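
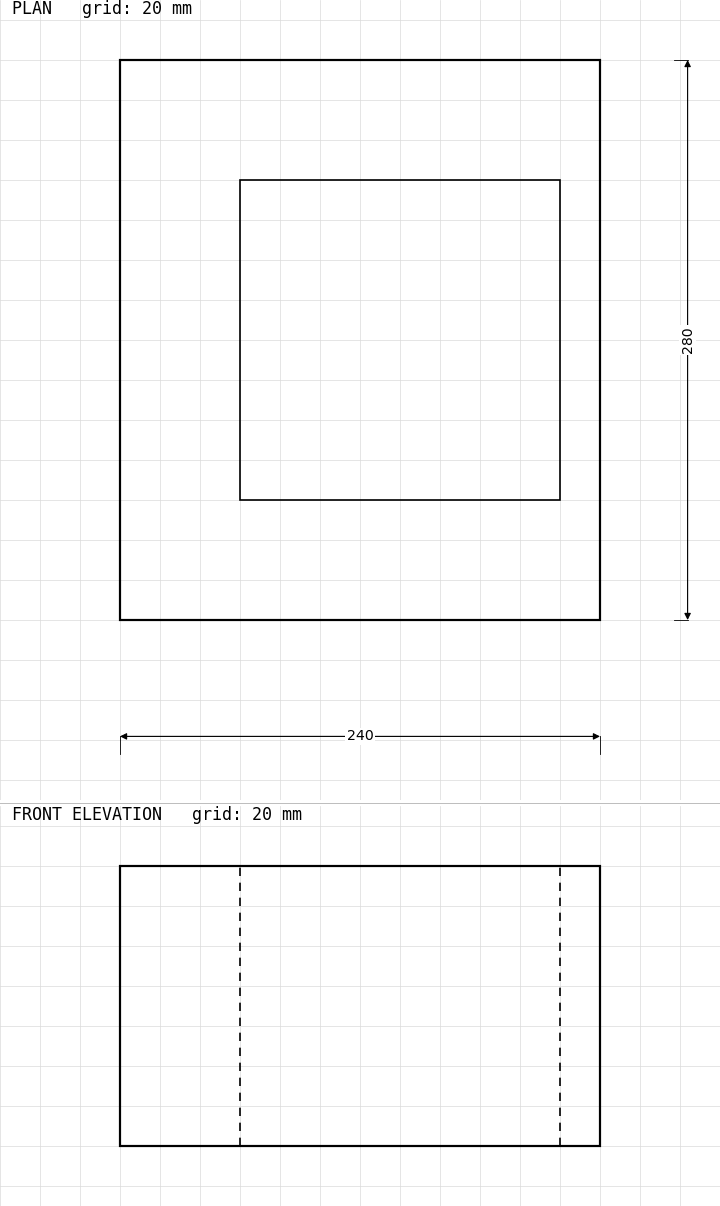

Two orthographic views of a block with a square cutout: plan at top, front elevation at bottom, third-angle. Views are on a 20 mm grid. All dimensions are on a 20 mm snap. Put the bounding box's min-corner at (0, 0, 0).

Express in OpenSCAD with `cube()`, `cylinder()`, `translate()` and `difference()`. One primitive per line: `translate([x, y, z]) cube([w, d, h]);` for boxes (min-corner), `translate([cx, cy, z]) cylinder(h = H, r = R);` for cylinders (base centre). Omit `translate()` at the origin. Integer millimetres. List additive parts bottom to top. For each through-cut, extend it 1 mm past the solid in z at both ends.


difference() {
  cube([240, 280, 140]);
  translate([60, 60, -1]) cube([160, 160, 142]);
}


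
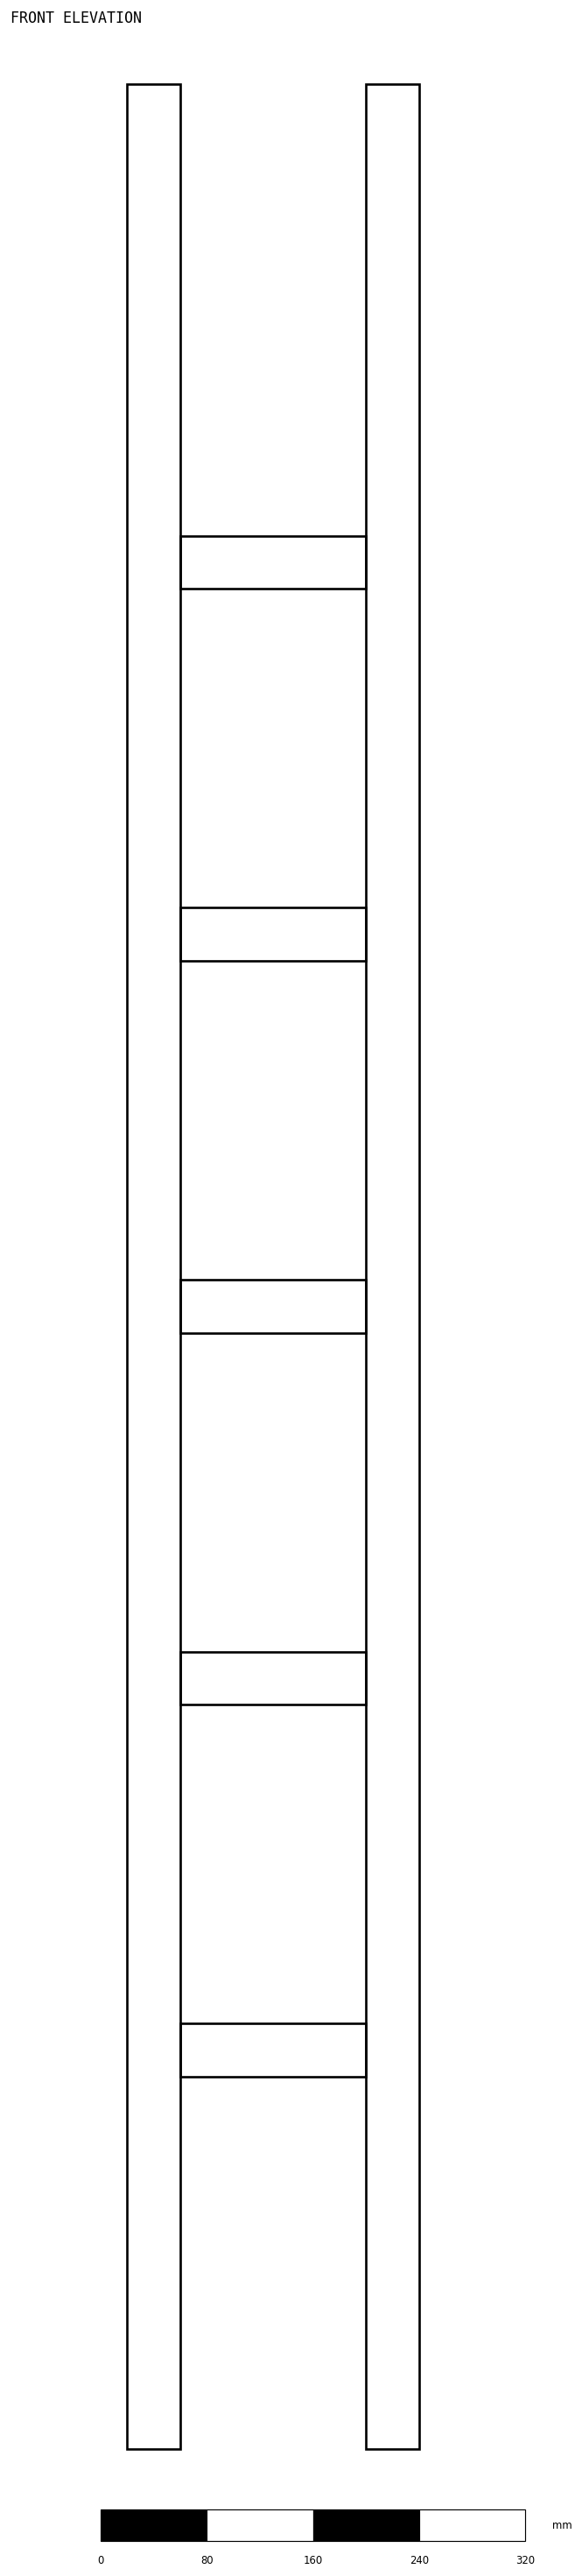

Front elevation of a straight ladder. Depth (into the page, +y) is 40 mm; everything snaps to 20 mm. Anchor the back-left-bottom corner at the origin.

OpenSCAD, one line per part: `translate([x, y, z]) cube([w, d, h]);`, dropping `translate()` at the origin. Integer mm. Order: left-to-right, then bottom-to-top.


cube([40, 40, 1780]);
translate([40, 0, 280]) cube([140, 40, 40]);
translate([40, 0, 560]) cube([140, 40, 40]);
translate([40, 0, 840]) cube([140, 40, 40]);
translate([40, 0, 1120]) cube([140, 40, 40]);
translate([40, 0, 1400]) cube([140, 40, 40]);
translate([180, 0, 0]) cube([40, 40, 1780]);


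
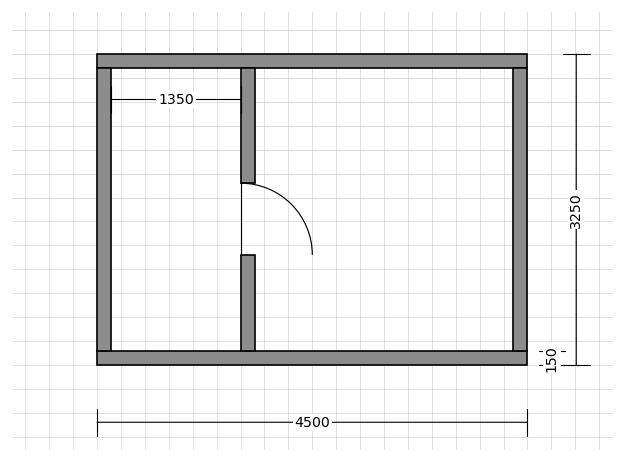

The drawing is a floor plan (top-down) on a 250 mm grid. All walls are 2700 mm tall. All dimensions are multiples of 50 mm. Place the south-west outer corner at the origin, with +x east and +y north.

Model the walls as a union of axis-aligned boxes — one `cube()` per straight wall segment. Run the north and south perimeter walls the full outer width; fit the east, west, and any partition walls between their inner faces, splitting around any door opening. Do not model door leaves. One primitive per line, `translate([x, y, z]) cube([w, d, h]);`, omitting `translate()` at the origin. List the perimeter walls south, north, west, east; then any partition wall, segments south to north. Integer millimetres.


cube([4500, 150, 2700]);
translate([0, 3100, 0]) cube([4500, 150, 2700]);
translate([0, 150, 0]) cube([150, 2950, 2700]);
translate([4350, 150, 0]) cube([150, 2950, 2700]);
translate([1500, 150, 0]) cube([150, 1000, 2700]);
translate([1500, 1900, 0]) cube([150, 1200, 2700]);


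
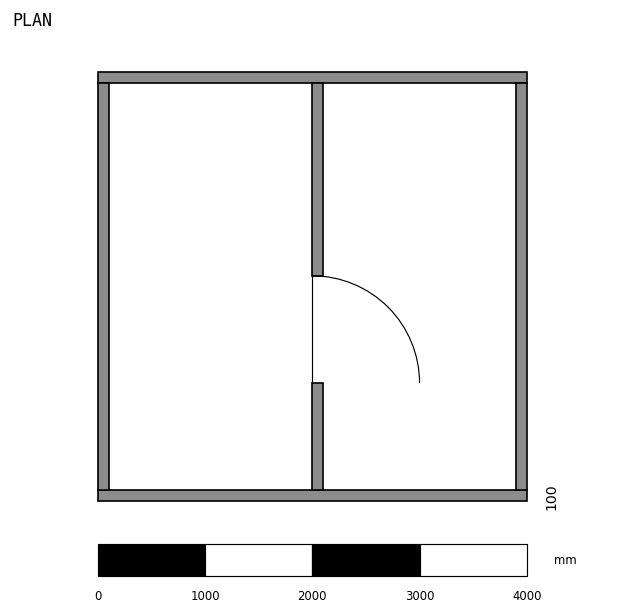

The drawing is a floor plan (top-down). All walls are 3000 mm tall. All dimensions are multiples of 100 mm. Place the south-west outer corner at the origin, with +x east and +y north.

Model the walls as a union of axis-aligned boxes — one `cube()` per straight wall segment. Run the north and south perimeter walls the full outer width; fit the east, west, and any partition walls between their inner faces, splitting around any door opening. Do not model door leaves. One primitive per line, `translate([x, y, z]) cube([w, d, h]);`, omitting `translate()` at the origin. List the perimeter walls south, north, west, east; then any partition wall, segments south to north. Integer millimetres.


cube([4000, 100, 3000]);
translate([0, 3900, 0]) cube([4000, 100, 3000]);
translate([0, 100, 0]) cube([100, 3800, 3000]);
translate([3900, 100, 0]) cube([100, 3800, 3000]);
translate([2000, 100, 0]) cube([100, 1000, 3000]);
translate([2000, 2100, 0]) cube([100, 1800, 3000]);


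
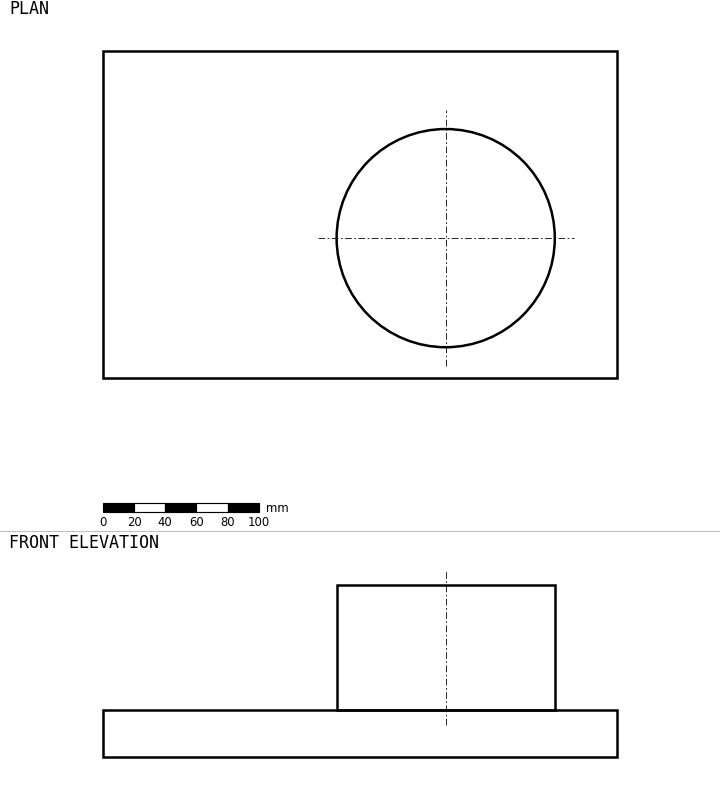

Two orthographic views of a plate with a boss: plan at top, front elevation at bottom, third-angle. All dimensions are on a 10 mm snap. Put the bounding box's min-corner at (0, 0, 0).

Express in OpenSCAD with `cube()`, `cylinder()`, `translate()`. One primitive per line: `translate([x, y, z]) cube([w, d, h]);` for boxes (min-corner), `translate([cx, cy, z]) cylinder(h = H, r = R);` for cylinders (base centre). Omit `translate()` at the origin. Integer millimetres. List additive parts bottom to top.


cube([330, 210, 30]);
translate([220, 90, 30]) cylinder(h = 80, r = 70);


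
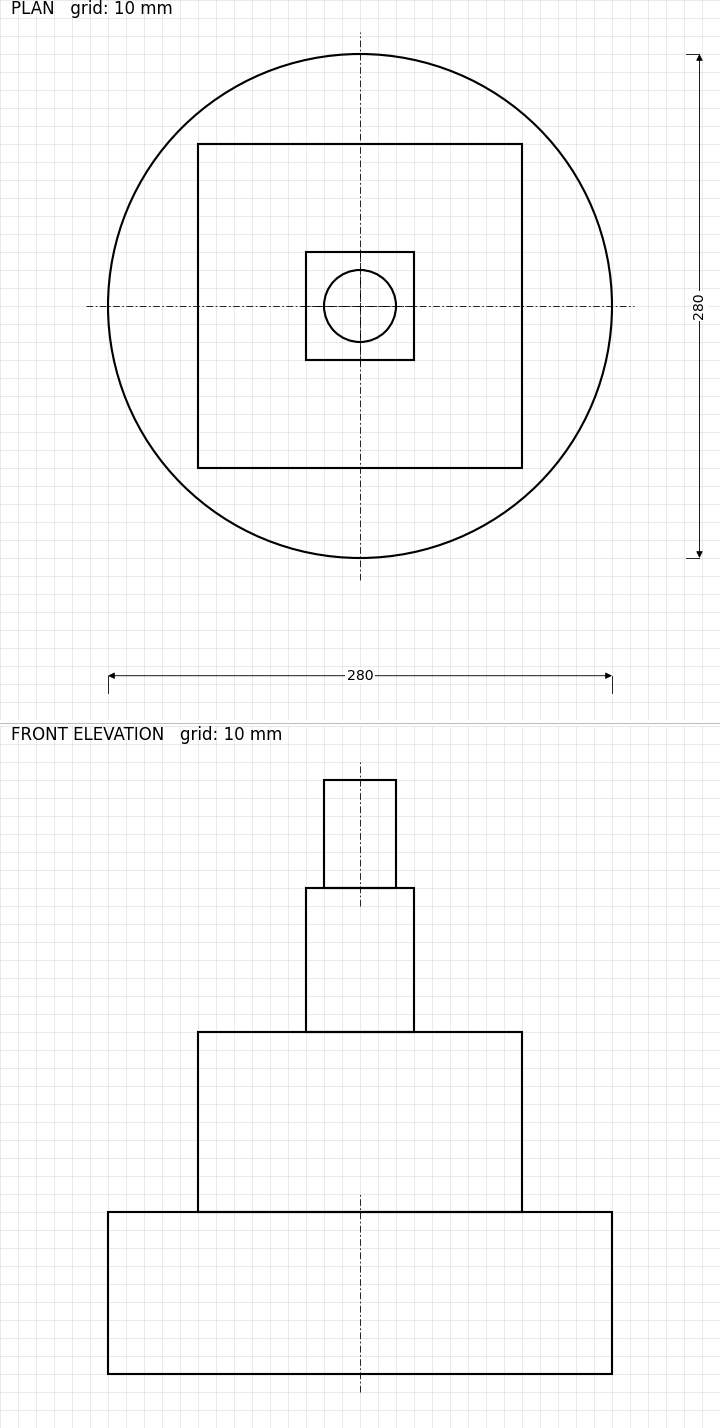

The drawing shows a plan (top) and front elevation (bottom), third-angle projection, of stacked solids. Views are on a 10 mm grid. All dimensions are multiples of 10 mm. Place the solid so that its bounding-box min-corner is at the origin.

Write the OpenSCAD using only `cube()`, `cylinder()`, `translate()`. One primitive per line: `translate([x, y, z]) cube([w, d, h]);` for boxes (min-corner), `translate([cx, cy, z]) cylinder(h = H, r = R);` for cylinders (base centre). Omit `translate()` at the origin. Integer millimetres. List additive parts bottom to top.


translate([140, 140, 0]) cylinder(h = 90, r = 140);
translate([50, 50, 90]) cube([180, 180, 100]);
translate([110, 110, 190]) cube([60, 60, 80]);
translate([140, 140, 270]) cylinder(h = 60, r = 20);


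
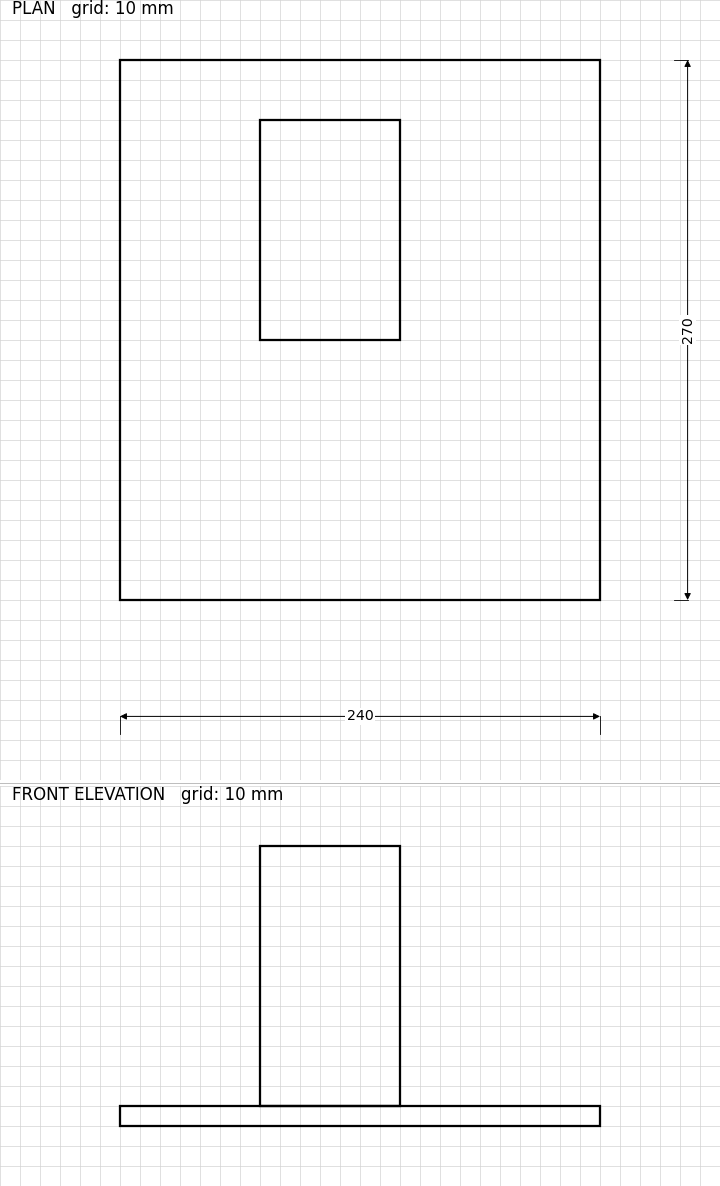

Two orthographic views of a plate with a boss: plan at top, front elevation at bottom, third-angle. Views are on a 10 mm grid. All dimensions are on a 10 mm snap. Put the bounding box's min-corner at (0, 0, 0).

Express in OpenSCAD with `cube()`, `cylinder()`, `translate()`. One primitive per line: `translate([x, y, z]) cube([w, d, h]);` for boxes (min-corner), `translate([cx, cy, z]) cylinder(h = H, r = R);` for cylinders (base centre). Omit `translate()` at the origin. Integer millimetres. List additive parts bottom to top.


cube([240, 270, 10]);
translate([70, 130, 10]) cube([70, 110, 130]);


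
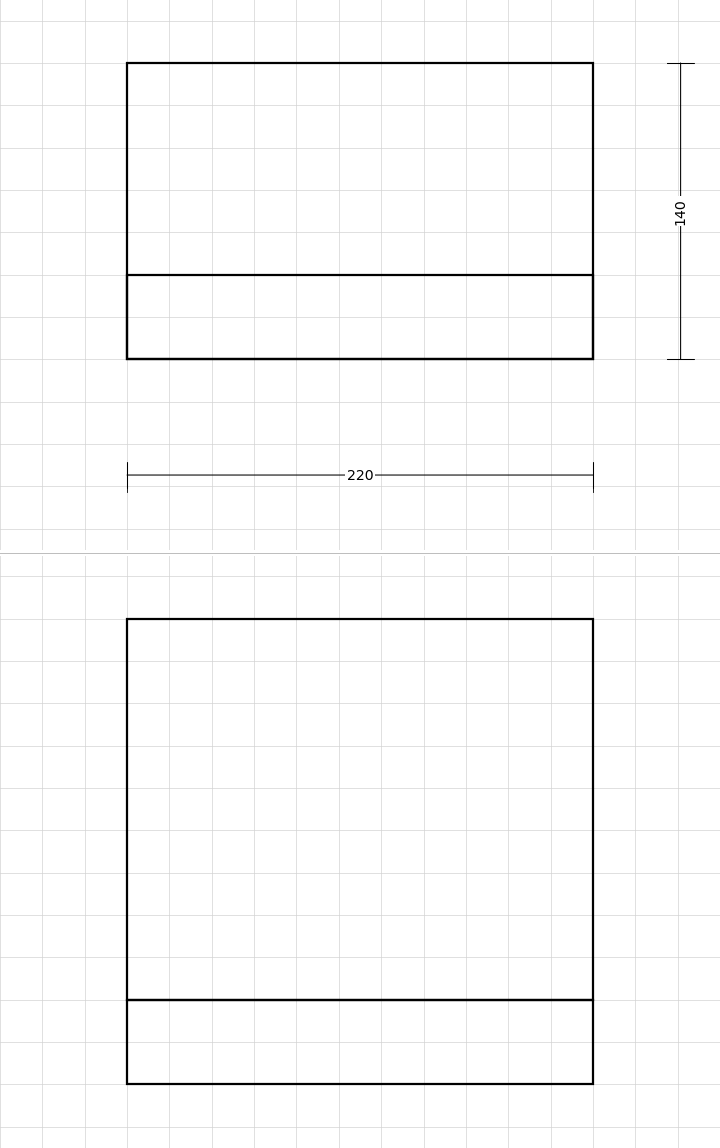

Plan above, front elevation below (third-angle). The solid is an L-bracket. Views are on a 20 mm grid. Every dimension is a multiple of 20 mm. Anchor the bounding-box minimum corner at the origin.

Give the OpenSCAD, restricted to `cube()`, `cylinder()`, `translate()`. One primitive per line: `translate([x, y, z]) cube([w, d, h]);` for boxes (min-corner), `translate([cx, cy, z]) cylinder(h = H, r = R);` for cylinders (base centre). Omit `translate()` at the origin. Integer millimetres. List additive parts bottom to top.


cube([220, 140, 40]);
translate([0, 0, 40]) cube([220, 40, 180]);


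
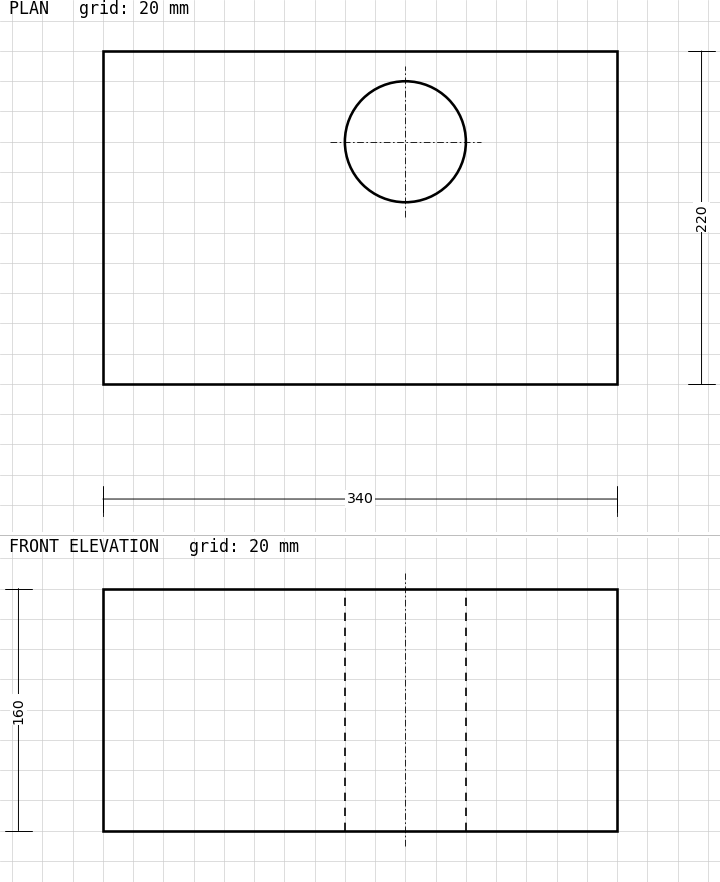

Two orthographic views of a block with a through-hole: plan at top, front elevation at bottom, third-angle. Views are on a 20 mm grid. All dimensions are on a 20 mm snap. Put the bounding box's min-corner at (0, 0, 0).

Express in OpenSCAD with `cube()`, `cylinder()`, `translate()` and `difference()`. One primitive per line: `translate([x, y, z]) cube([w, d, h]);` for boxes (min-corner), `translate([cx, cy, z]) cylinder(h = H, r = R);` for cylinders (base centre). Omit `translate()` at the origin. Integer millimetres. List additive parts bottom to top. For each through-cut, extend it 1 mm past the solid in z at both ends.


difference() {
  cube([340, 220, 160]);
  translate([200, 160, -1]) cylinder(h = 162, r = 40);
}


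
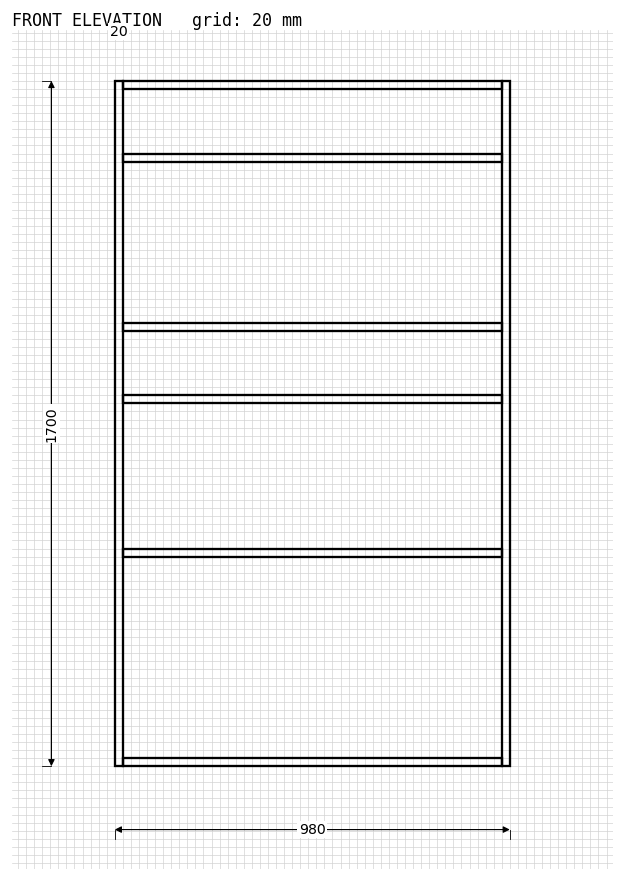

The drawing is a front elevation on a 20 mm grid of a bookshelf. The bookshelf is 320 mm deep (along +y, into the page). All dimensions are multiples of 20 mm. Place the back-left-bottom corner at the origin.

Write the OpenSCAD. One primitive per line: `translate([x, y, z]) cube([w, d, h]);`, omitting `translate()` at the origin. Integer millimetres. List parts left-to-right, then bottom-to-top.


cube([20, 320, 1700]);
translate([20, 0, 0]) cube([940, 320, 20]);
translate([20, 0, 520]) cube([940, 320, 20]);
translate([20, 0, 900]) cube([940, 320, 20]);
translate([20, 0, 1080]) cube([940, 320, 20]);
translate([20, 0, 1500]) cube([940, 320, 20]);
translate([20, 0, 1680]) cube([940, 320, 20]);
translate([960, 0, 0]) cube([20, 320, 1700]);


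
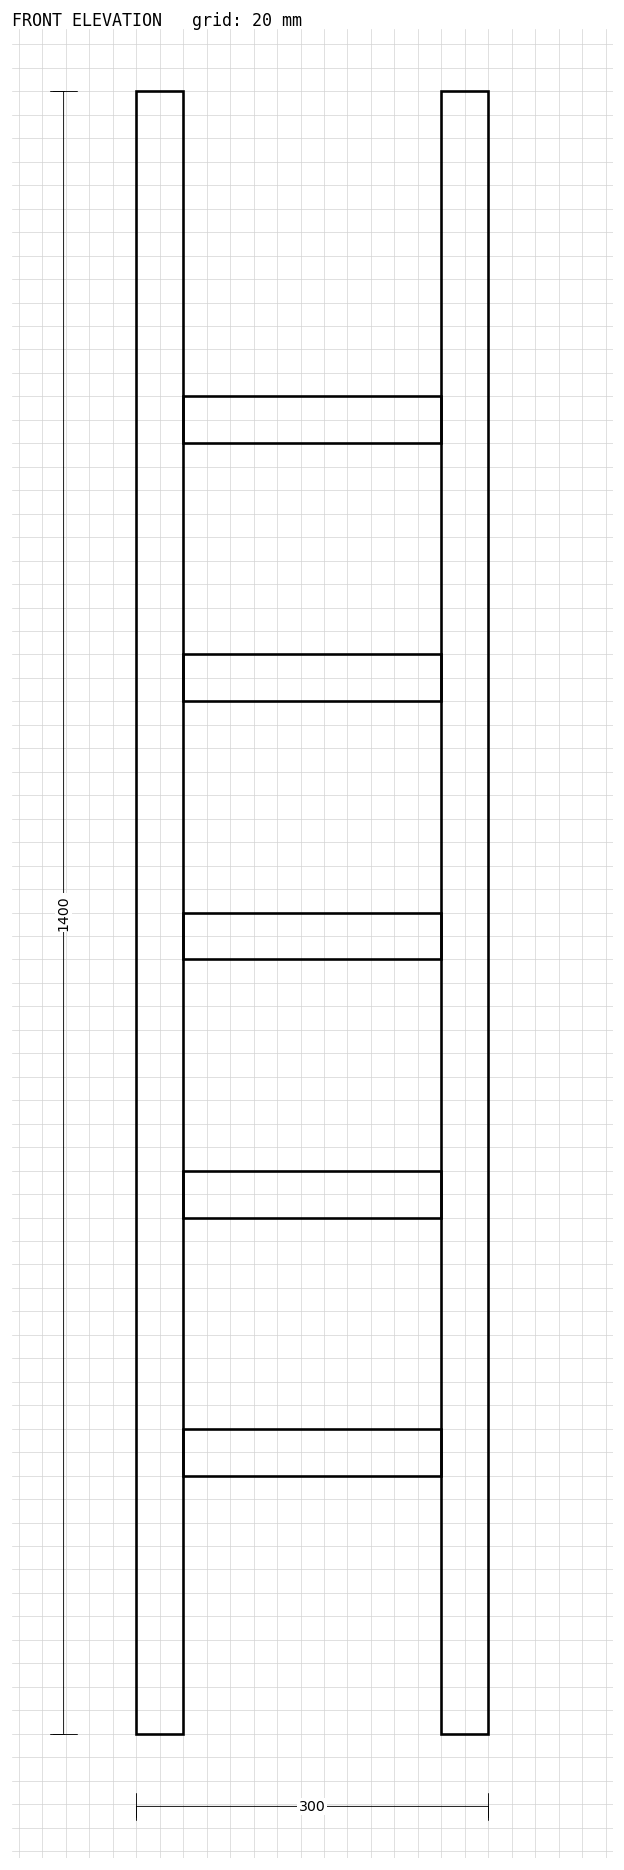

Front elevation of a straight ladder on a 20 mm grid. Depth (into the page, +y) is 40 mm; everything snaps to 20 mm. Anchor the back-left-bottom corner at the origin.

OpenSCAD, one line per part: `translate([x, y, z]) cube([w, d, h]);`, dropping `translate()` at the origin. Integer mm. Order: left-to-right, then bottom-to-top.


cube([40, 40, 1400]);
translate([40, 0, 220]) cube([220, 40, 40]);
translate([40, 0, 440]) cube([220, 40, 40]);
translate([40, 0, 660]) cube([220, 40, 40]);
translate([40, 0, 880]) cube([220, 40, 40]);
translate([40, 0, 1100]) cube([220, 40, 40]);
translate([260, 0, 0]) cube([40, 40, 1400]);


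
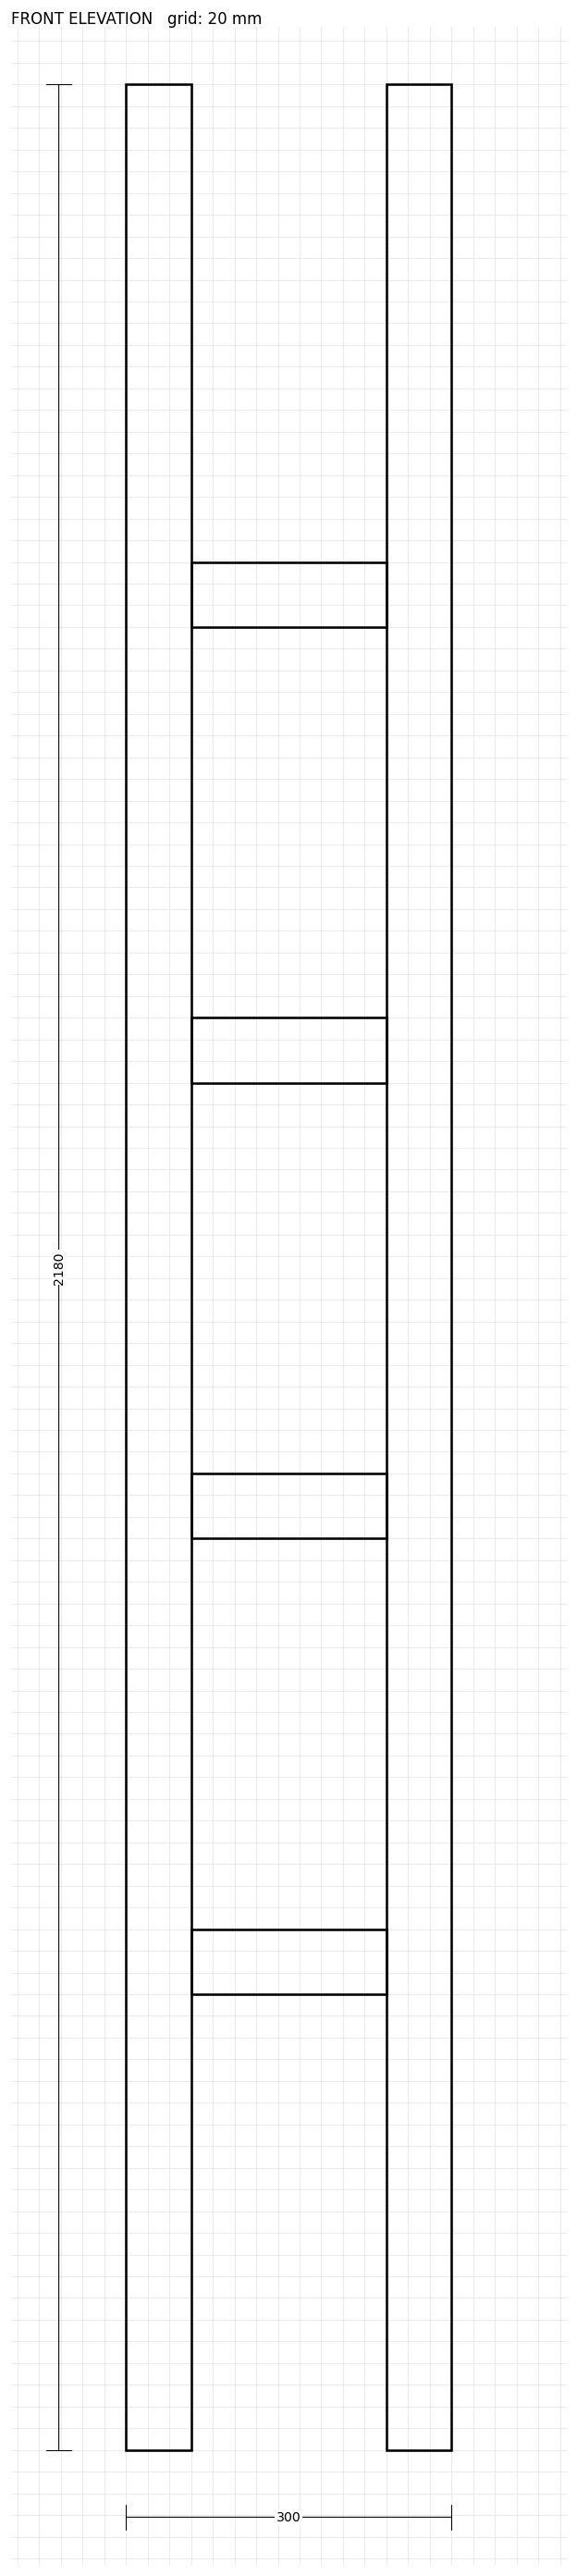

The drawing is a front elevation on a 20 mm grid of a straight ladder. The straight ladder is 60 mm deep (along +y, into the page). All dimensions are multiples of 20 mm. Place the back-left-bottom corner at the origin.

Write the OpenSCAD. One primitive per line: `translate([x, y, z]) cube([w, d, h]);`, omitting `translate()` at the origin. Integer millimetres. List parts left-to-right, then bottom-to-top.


cube([60, 60, 2180]);
translate([60, 0, 420]) cube([180, 60, 60]);
translate([60, 0, 840]) cube([180, 60, 60]);
translate([60, 0, 1260]) cube([180, 60, 60]);
translate([60, 0, 1680]) cube([180, 60, 60]);
translate([240, 0, 0]) cube([60, 60, 2180]);


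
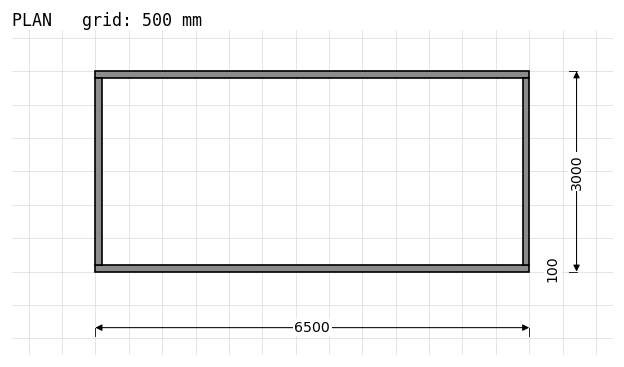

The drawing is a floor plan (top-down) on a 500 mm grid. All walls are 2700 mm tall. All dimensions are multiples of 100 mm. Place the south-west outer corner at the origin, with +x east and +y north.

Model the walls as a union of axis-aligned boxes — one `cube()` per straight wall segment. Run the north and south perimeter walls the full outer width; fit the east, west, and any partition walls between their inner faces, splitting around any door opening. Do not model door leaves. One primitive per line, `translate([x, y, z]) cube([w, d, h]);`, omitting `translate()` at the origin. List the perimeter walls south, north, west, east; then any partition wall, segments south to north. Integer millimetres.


cube([6500, 100, 2700]);
translate([0, 2900, 0]) cube([6500, 100, 2700]);
translate([0, 100, 0]) cube([100, 2800, 2700]);
translate([6400, 100, 0]) cube([100, 2800, 2700]);


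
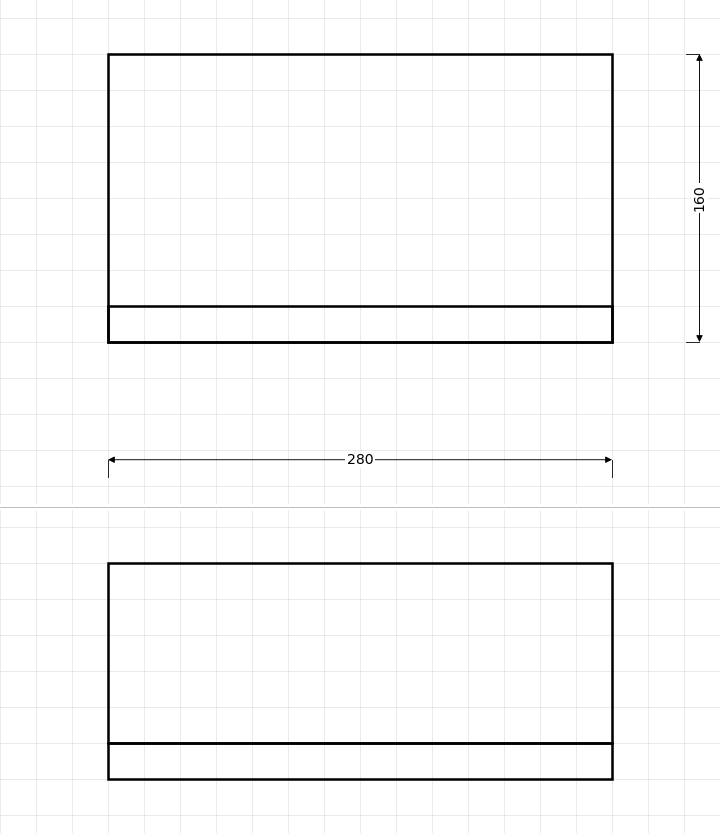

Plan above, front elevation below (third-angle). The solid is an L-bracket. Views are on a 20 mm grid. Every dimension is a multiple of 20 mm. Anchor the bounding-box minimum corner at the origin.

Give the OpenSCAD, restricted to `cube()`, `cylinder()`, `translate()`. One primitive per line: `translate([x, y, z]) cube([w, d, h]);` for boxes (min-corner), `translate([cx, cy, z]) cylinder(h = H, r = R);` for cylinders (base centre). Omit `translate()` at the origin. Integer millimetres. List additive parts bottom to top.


cube([280, 160, 20]);
translate([0, 0, 20]) cube([280, 20, 100]);


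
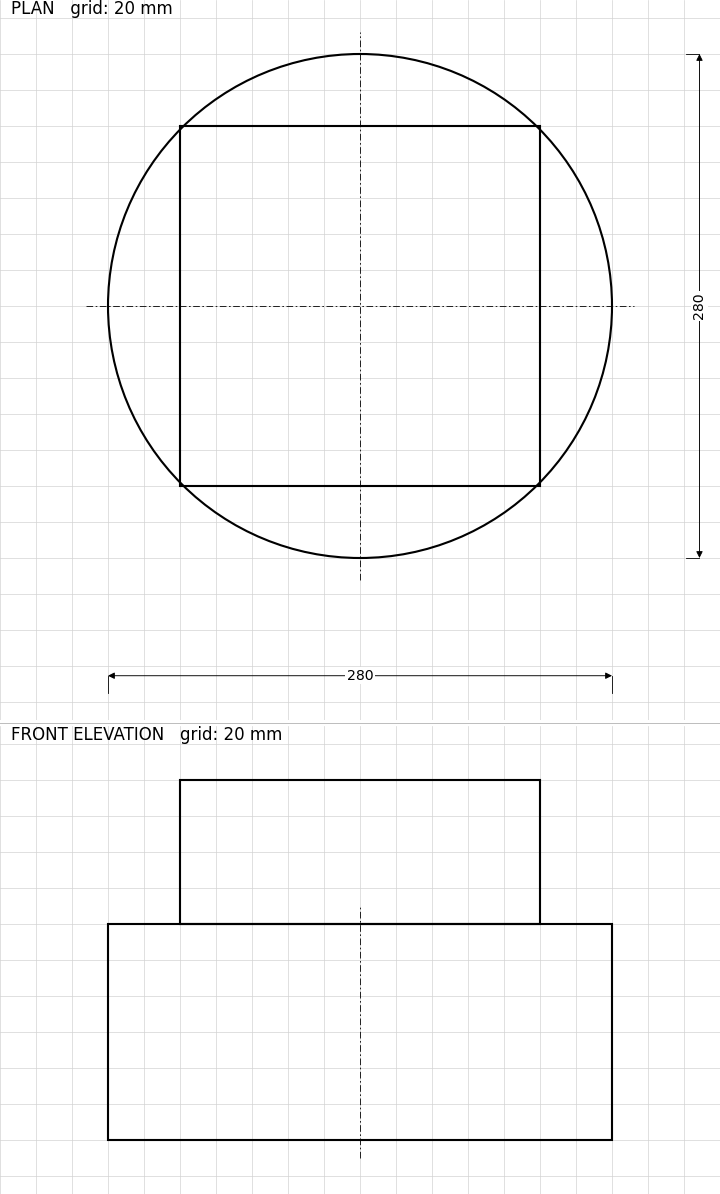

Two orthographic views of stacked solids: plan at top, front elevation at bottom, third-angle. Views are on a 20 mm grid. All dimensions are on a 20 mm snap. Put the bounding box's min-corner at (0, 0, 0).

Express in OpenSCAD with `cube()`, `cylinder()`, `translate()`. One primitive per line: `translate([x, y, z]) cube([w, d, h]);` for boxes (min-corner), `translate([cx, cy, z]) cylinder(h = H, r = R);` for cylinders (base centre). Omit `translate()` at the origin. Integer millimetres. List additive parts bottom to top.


translate([140, 140, 0]) cylinder(h = 120, r = 140);
translate([40, 40, 120]) cube([200, 200, 80]);


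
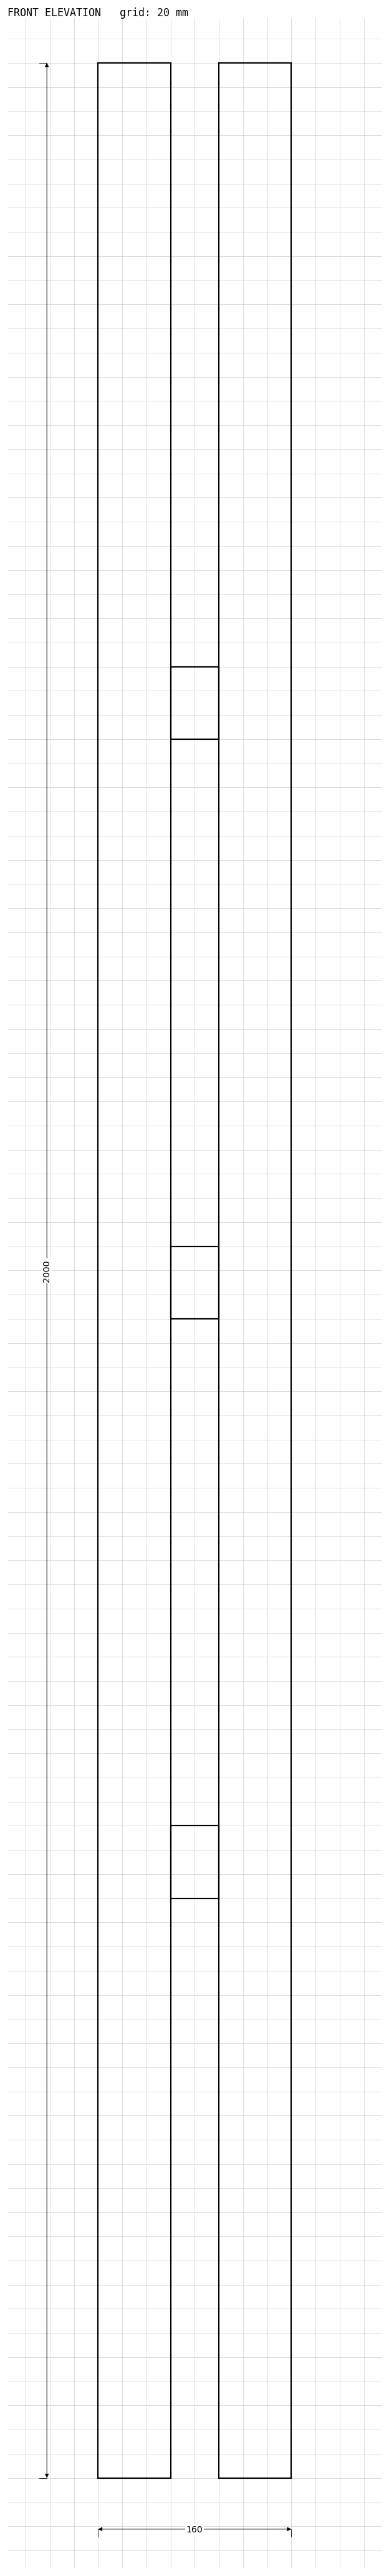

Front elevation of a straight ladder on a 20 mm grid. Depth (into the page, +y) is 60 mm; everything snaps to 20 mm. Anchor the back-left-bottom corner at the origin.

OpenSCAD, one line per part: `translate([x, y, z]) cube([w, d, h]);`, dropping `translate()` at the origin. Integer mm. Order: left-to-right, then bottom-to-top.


cube([60, 60, 2000]);
translate([60, 0, 480]) cube([40, 60, 60]);
translate([60, 0, 960]) cube([40, 60, 60]);
translate([60, 0, 1440]) cube([40, 60, 60]);
translate([100, 0, 0]) cube([60, 60, 2000]);


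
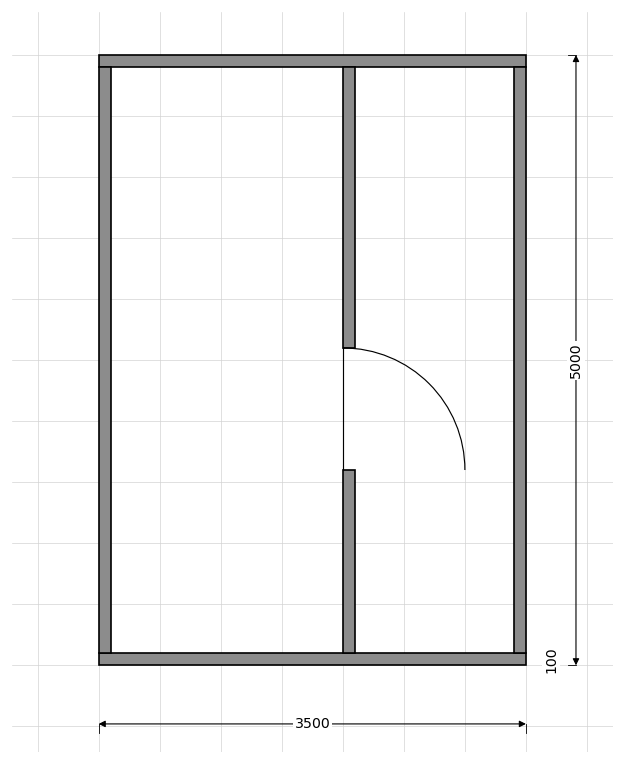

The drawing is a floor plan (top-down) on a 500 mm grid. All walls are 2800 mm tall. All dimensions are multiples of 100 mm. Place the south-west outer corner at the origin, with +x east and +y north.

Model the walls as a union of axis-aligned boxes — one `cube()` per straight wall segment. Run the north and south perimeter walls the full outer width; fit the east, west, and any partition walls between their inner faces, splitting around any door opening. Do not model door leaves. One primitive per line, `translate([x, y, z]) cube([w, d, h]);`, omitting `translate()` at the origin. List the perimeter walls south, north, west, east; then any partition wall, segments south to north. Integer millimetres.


cube([3500, 100, 2800]);
translate([0, 4900, 0]) cube([3500, 100, 2800]);
translate([0, 100, 0]) cube([100, 4800, 2800]);
translate([3400, 100, 0]) cube([100, 4800, 2800]);
translate([2000, 100, 0]) cube([100, 1500, 2800]);
translate([2000, 2600, 0]) cube([100, 2300, 2800]);


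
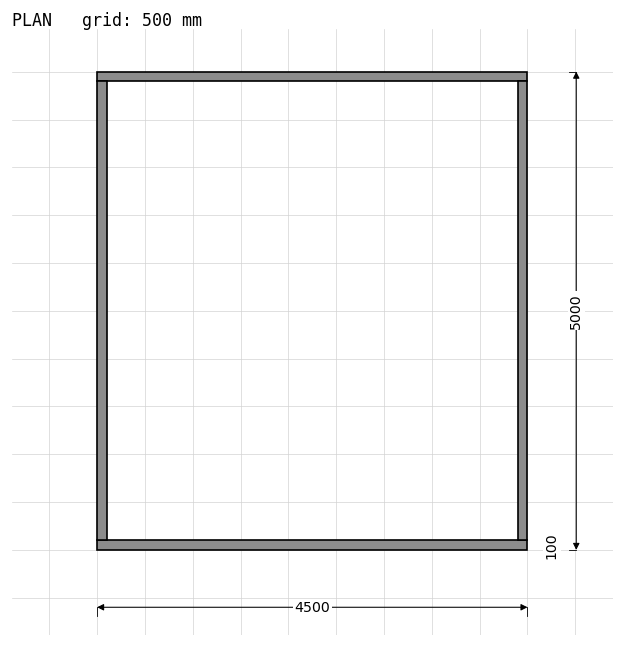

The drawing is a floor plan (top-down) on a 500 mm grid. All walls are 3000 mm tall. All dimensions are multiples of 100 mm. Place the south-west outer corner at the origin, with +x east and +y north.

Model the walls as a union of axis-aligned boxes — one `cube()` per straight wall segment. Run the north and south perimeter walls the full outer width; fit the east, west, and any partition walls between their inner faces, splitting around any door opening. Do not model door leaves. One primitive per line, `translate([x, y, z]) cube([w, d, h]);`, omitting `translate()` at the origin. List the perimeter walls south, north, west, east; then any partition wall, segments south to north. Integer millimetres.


cube([4500, 100, 3000]);
translate([0, 4900, 0]) cube([4500, 100, 3000]);
translate([0, 100, 0]) cube([100, 4800, 3000]);
translate([4400, 100, 0]) cube([100, 4800, 3000]);


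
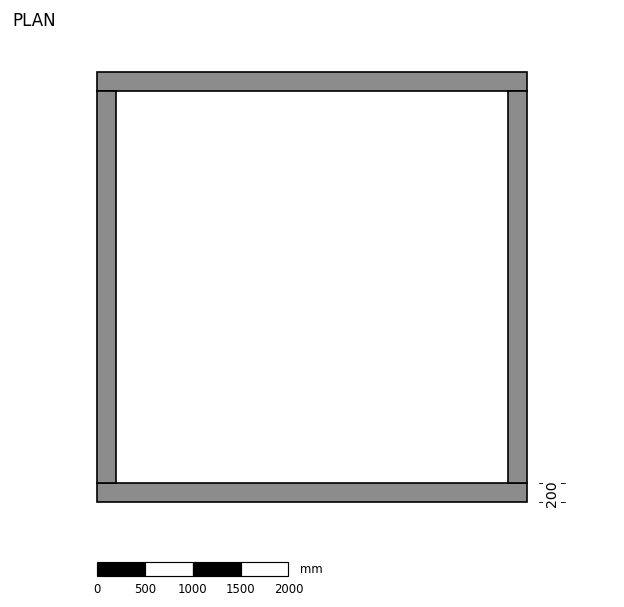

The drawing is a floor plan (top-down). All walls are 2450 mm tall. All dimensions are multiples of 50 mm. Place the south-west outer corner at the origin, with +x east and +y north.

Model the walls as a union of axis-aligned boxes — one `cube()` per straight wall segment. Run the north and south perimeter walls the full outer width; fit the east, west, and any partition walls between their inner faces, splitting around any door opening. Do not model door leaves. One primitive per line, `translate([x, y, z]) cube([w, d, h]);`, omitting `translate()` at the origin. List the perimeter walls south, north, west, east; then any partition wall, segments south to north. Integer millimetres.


cube([4500, 200, 2450]);
translate([0, 4300, 0]) cube([4500, 200, 2450]);
translate([0, 200, 0]) cube([200, 4100, 2450]);
translate([4300, 200, 0]) cube([200, 4100, 2450]);


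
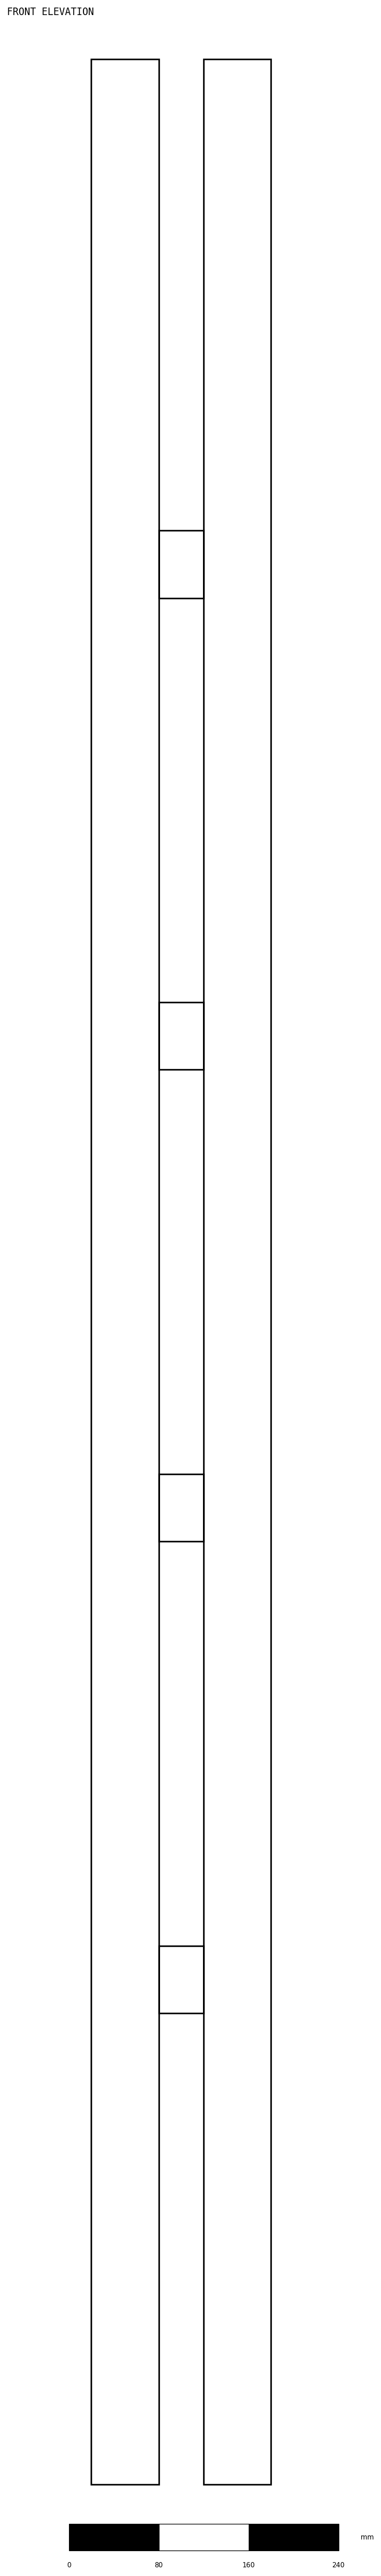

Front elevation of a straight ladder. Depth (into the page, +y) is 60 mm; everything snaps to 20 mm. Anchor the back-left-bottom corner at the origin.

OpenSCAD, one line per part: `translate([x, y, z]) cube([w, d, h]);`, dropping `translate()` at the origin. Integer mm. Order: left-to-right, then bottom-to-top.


cube([60, 60, 2160]);
translate([60, 0, 420]) cube([40, 60, 60]);
translate([60, 0, 840]) cube([40, 60, 60]);
translate([60, 0, 1260]) cube([40, 60, 60]);
translate([60, 0, 1680]) cube([40, 60, 60]);
translate([100, 0, 0]) cube([60, 60, 2160]);


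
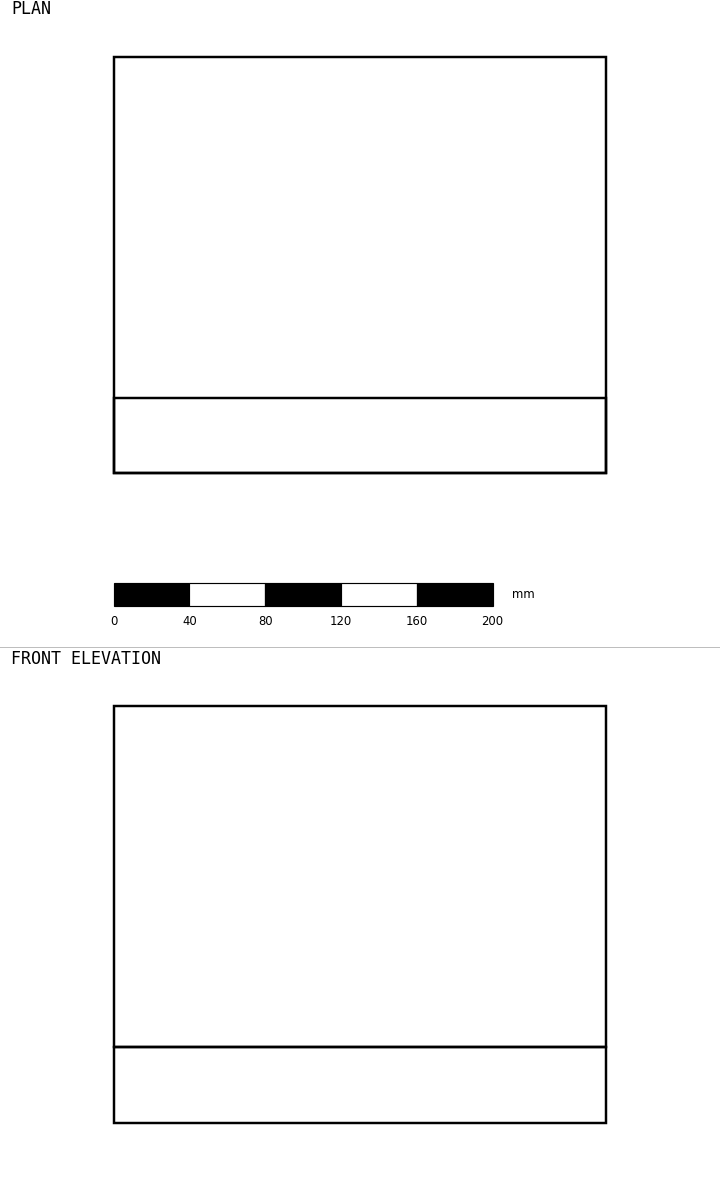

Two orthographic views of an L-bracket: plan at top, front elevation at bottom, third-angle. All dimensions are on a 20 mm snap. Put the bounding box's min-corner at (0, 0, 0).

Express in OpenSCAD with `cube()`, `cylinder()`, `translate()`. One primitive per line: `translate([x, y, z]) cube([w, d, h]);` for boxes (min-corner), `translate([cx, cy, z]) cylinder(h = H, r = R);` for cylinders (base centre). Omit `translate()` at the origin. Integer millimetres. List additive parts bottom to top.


cube([260, 220, 40]);
translate([0, 0, 40]) cube([260, 40, 180]);


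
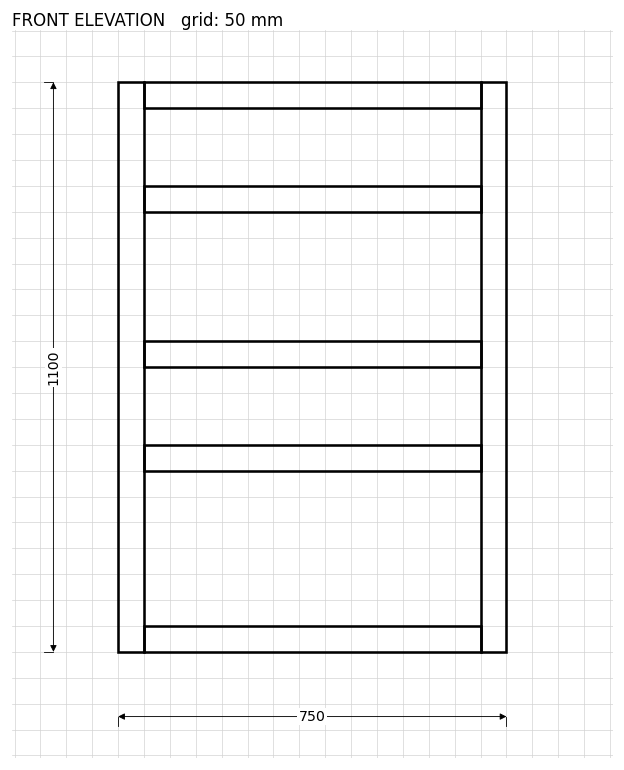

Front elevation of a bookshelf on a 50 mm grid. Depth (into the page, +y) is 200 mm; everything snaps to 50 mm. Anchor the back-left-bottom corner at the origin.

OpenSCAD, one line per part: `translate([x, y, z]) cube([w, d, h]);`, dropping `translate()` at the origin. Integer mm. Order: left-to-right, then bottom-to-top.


cube([50, 200, 1100]);
translate([50, 0, 0]) cube([650, 200, 50]);
translate([50, 0, 350]) cube([650, 200, 50]);
translate([50, 0, 550]) cube([650, 200, 50]);
translate([50, 0, 850]) cube([650, 200, 50]);
translate([50, 0, 1050]) cube([650, 200, 50]);
translate([700, 0, 0]) cube([50, 200, 1100]);


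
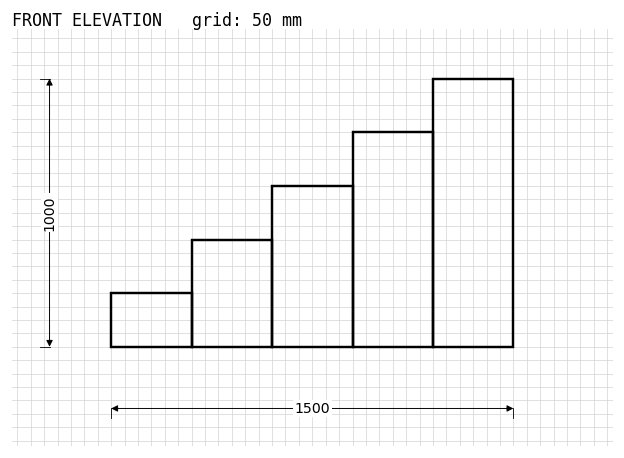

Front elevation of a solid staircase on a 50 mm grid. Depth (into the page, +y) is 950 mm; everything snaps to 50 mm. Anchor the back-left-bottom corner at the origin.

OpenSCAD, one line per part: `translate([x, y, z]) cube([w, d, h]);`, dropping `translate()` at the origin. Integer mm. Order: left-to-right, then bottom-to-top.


cube([300, 950, 200]);
translate([300, 0, 0]) cube([300, 950, 400]);
translate([600, 0, 0]) cube([300, 950, 600]);
translate([900, 0, 0]) cube([300, 950, 800]);
translate([1200, 0, 0]) cube([300, 950, 1000]);


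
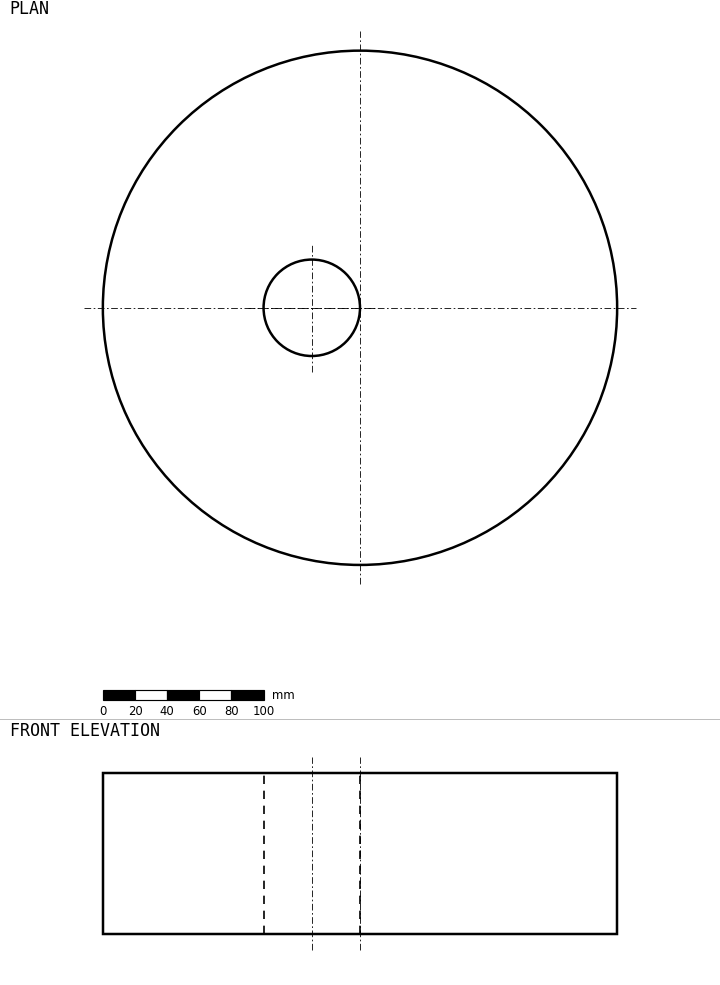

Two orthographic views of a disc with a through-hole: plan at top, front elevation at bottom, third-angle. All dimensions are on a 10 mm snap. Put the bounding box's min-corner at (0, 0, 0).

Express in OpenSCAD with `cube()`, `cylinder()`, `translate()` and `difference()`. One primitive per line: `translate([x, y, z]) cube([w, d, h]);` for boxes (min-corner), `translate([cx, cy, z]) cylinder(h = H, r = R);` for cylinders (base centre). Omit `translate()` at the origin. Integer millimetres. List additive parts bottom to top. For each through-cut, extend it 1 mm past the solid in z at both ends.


difference() {
  translate([160, 160, 0]) cylinder(h = 100, r = 160);
  translate([130, 160, -1]) cylinder(h = 102, r = 30);
}


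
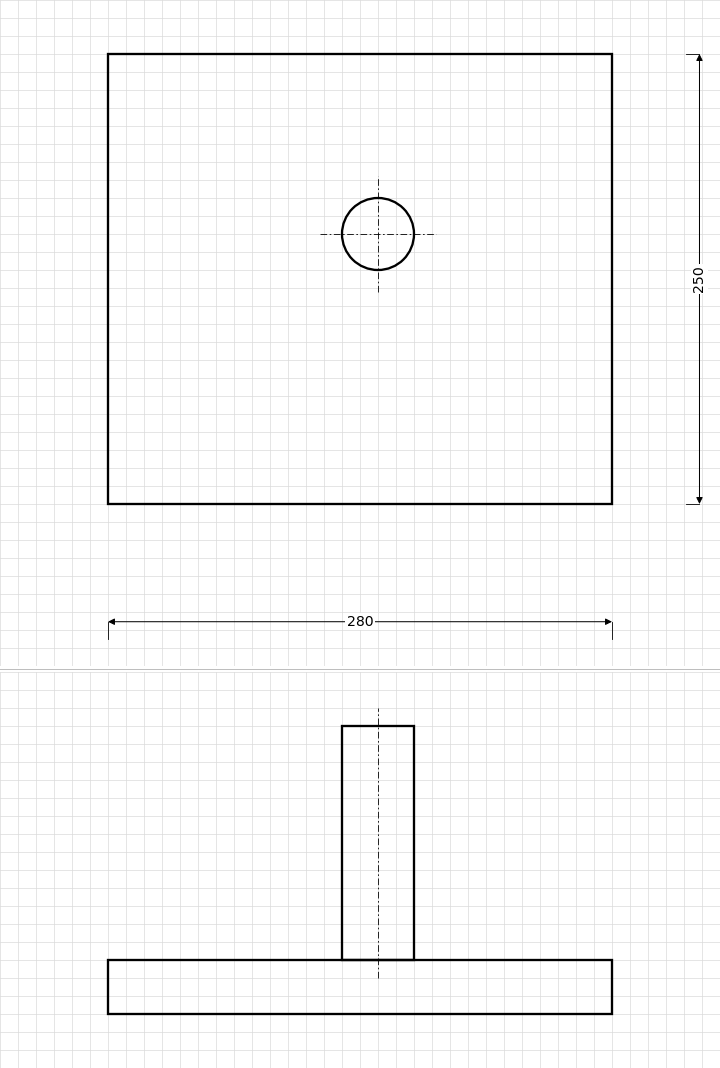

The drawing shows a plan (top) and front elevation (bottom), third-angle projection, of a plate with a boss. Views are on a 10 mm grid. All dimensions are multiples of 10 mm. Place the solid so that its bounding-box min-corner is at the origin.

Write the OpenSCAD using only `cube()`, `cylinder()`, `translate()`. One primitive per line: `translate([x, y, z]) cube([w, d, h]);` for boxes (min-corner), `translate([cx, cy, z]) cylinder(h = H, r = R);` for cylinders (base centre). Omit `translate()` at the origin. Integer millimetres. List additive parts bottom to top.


cube([280, 250, 30]);
translate([150, 150, 30]) cylinder(h = 130, r = 20);


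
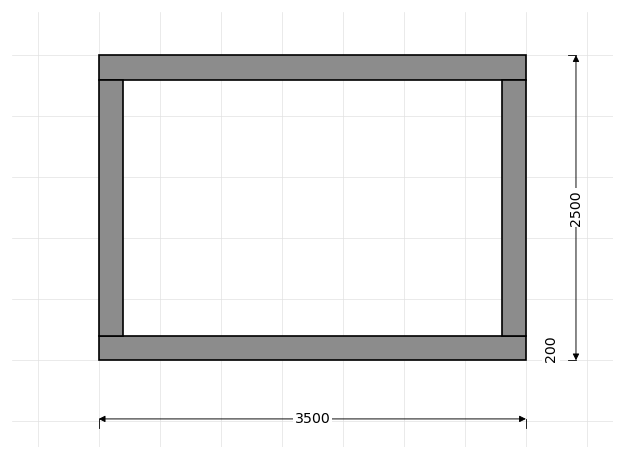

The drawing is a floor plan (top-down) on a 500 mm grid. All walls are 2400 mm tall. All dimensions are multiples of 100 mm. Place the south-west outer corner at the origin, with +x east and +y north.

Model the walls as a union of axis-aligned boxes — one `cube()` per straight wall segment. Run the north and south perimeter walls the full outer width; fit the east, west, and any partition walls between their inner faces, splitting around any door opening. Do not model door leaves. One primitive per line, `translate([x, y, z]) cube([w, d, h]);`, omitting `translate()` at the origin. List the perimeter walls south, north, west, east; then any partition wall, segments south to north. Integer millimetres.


cube([3500, 200, 2400]);
translate([0, 2300, 0]) cube([3500, 200, 2400]);
translate([0, 200, 0]) cube([200, 2100, 2400]);
translate([3300, 200, 0]) cube([200, 2100, 2400]);


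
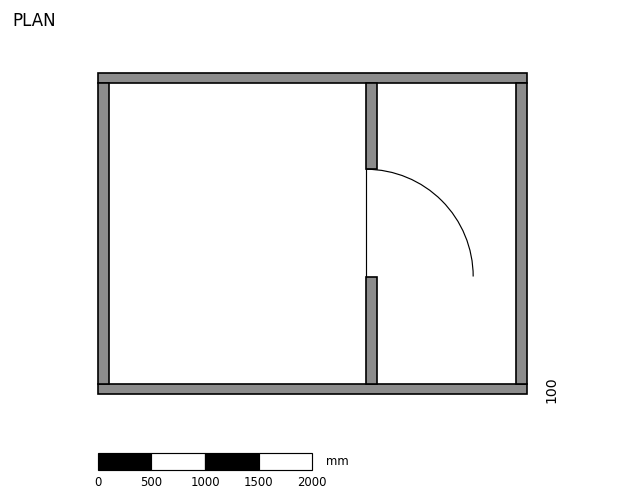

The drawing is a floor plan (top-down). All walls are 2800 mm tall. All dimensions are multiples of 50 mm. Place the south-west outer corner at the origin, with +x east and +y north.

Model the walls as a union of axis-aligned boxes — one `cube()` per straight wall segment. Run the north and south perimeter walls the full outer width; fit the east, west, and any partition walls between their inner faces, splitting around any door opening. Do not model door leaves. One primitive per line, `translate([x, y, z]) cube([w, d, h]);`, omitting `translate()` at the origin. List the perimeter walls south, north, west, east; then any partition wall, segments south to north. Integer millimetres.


cube([4000, 100, 2800]);
translate([0, 2900, 0]) cube([4000, 100, 2800]);
translate([0, 100, 0]) cube([100, 2800, 2800]);
translate([3900, 100, 0]) cube([100, 2800, 2800]);
translate([2500, 100, 0]) cube([100, 1000, 2800]);
translate([2500, 2100, 0]) cube([100, 800, 2800]);


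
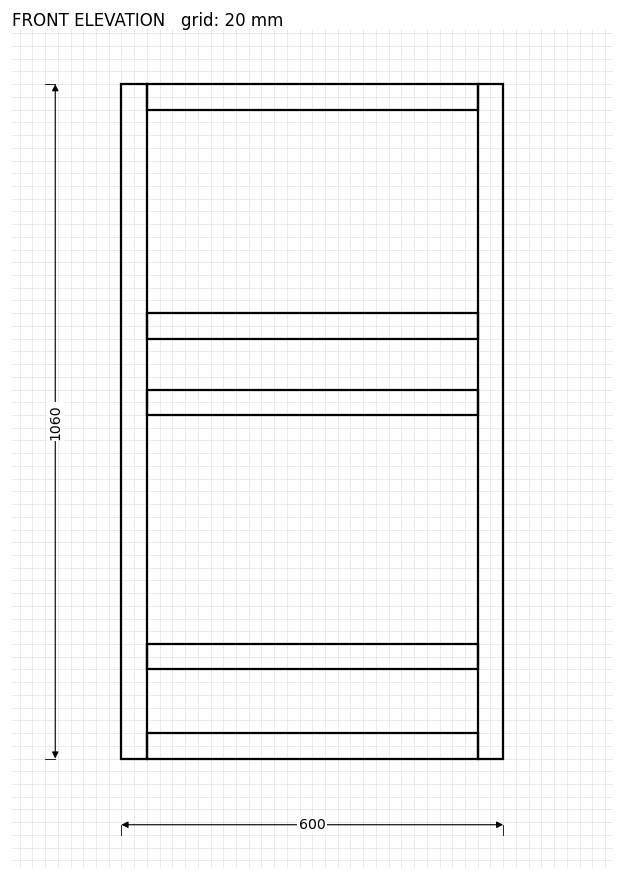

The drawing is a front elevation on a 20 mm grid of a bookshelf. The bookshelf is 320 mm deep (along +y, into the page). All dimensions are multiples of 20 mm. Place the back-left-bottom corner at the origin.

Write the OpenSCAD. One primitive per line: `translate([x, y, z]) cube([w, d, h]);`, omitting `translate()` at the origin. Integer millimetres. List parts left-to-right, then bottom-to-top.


cube([40, 320, 1060]);
translate([40, 0, 0]) cube([520, 320, 40]);
translate([40, 0, 140]) cube([520, 320, 40]);
translate([40, 0, 540]) cube([520, 320, 40]);
translate([40, 0, 660]) cube([520, 320, 40]);
translate([40, 0, 1020]) cube([520, 320, 40]);
translate([560, 0, 0]) cube([40, 320, 1060]);


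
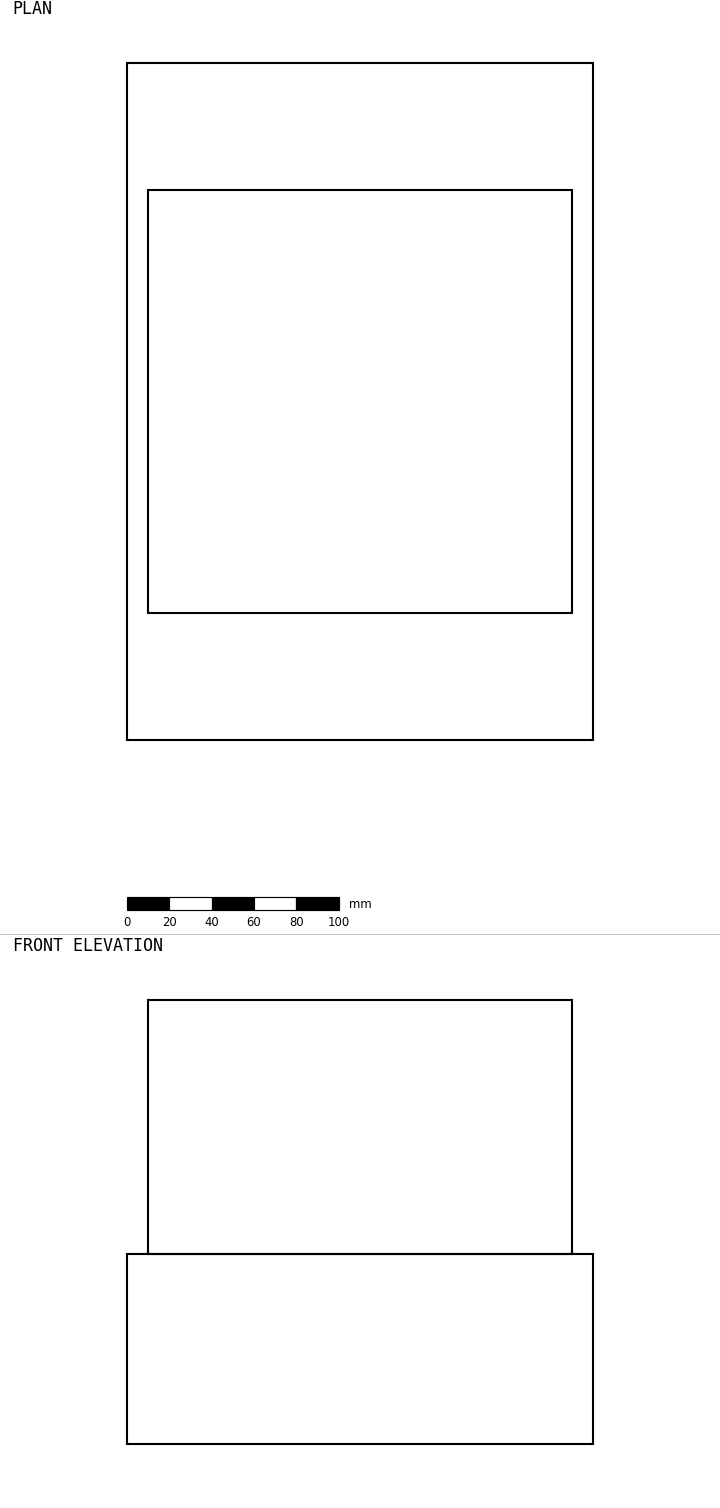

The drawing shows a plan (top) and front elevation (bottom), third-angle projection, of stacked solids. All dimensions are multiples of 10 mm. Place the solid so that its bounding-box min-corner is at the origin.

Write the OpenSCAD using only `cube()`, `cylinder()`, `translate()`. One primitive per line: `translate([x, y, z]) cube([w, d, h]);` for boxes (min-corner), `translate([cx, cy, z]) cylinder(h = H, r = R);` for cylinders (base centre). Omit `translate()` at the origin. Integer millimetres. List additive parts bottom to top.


cube([220, 320, 90]);
translate([10, 60, 90]) cube([200, 200, 120]);


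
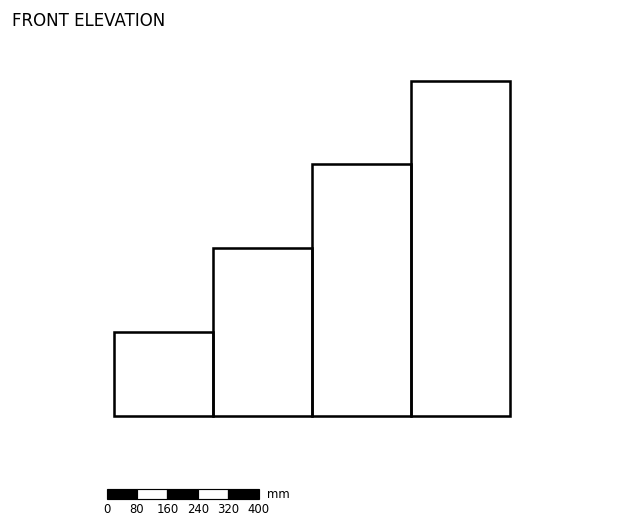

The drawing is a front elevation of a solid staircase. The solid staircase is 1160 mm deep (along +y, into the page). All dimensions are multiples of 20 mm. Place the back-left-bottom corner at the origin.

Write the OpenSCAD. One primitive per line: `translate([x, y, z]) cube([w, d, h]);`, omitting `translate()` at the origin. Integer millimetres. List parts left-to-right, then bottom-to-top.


cube([260, 1160, 220]);
translate([260, 0, 0]) cube([260, 1160, 440]);
translate([520, 0, 0]) cube([260, 1160, 660]);
translate([780, 0, 0]) cube([260, 1160, 880]);


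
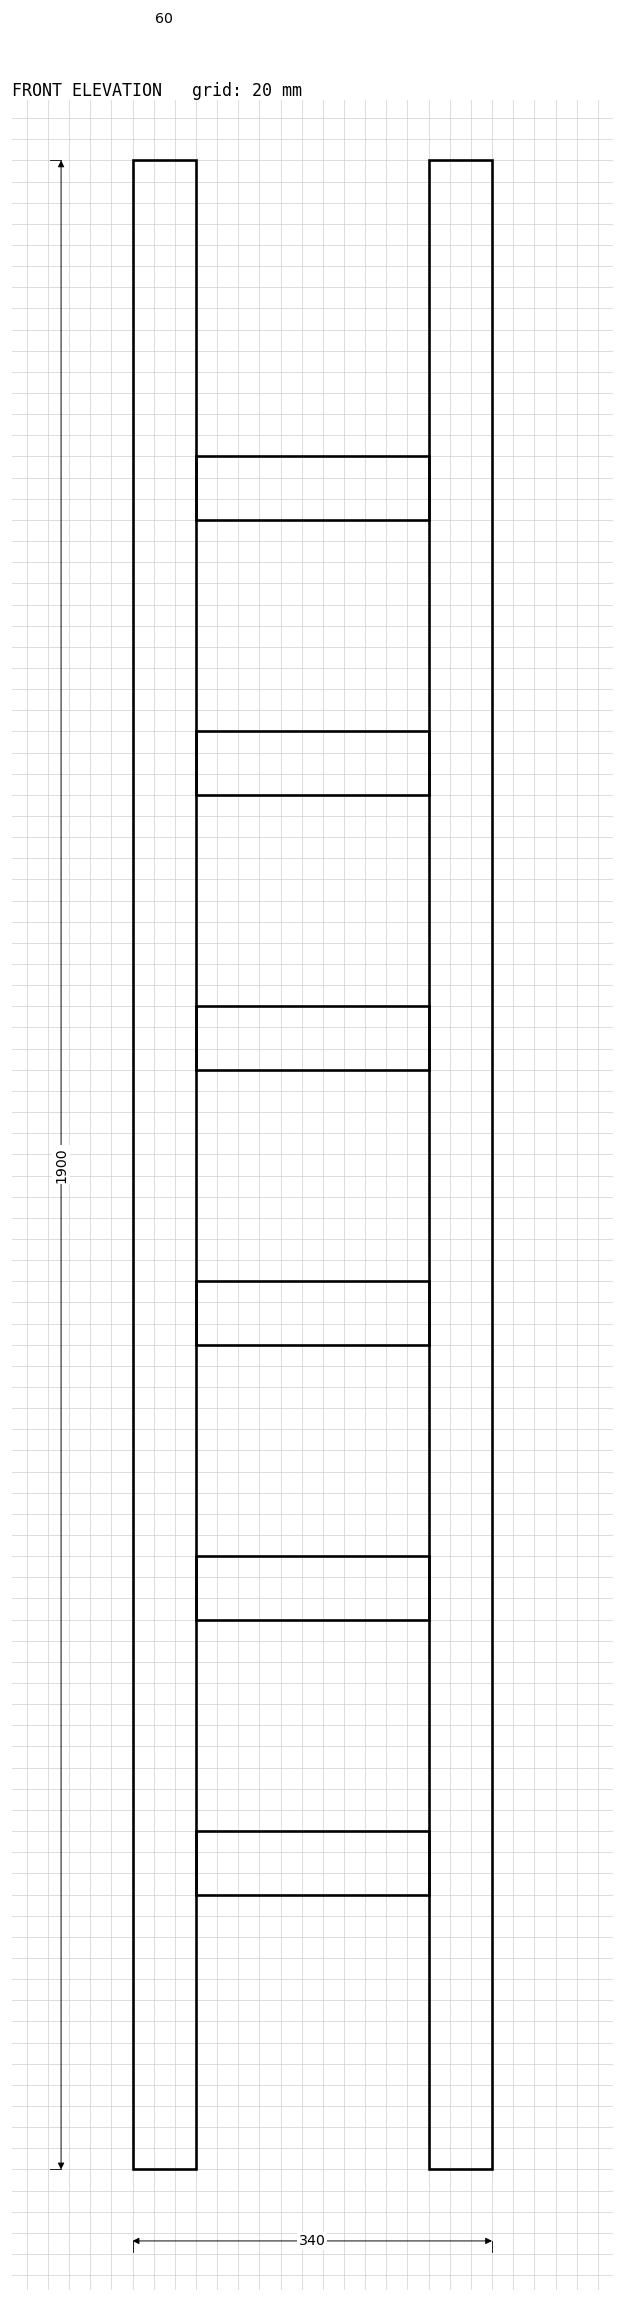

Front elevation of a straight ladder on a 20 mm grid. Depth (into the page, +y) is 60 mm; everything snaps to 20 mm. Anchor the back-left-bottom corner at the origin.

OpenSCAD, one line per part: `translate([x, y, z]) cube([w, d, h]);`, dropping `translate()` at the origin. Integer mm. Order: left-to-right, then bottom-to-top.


cube([60, 60, 1900]);
translate([60, 0, 260]) cube([220, 60, 60]);
translate([60, 0, 520]) cube([220, 60, 60]);
translate([60, 0, 780]) cube([220, 60, 60]);
translate([60, 0, 1040]) cube([220, 60, 60]);
translate([60, 0, 1300]) cube([220, 60, 60]);
translate([60, 0, 1560]) cube([220, 60, 60]);
translate([280, 0, 0]) cube([60, 60, 1900]);


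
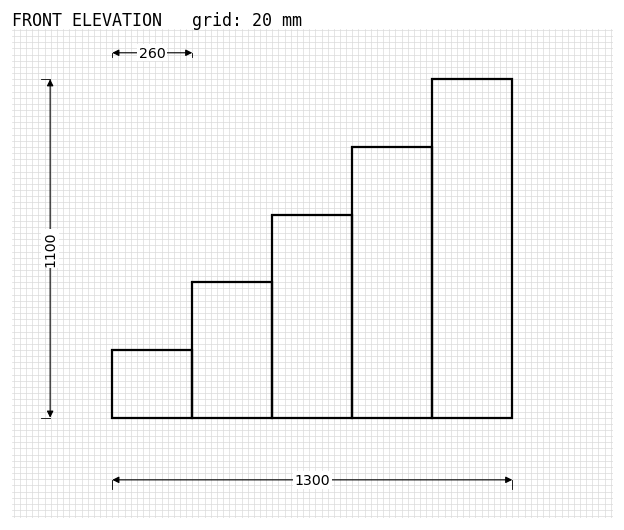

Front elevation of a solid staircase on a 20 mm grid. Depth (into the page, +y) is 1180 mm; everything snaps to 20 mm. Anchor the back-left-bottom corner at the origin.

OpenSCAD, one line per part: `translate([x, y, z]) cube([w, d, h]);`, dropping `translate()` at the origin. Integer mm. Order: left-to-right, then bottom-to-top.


cube([260, 1180, 220]);
translate([260, 0, 0]) cube([260, 1180, 440]);
translate([520, 0, 0]) cube([260, 1180, 660]);
translate([780, 0, 0]) cube([260, 1180, 880]);
translate([1040, 0, 0]) cube([260, 1180, 1100]);


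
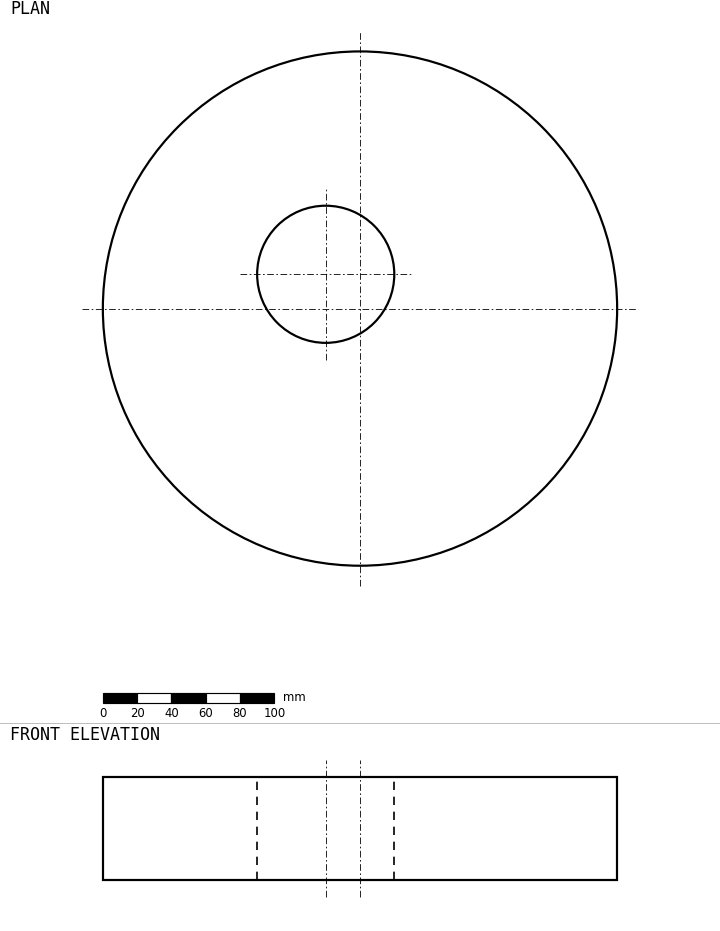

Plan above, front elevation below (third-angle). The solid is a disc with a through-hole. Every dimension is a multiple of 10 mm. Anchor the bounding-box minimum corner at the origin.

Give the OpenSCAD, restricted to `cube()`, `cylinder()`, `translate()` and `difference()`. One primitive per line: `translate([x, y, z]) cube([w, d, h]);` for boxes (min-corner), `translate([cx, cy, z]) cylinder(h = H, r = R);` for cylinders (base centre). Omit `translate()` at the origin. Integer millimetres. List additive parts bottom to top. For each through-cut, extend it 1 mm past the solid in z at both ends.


difference() {
  translate([150, 150, 0]) cylinder(h = 60, r = 150);
  translate([130, 170, -1]) cylinder(h = 62, r = 40);
}
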